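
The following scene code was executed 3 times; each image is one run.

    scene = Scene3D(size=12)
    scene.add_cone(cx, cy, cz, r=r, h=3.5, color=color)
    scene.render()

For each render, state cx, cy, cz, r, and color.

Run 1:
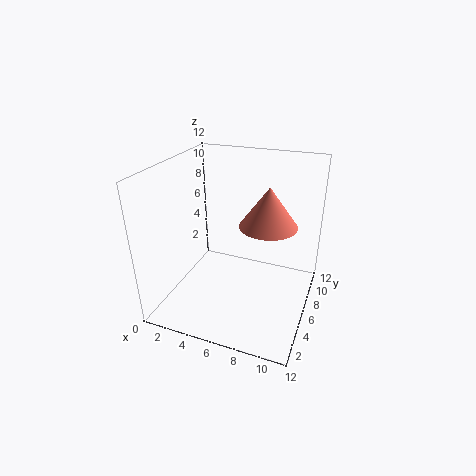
cx = 8; cy = 8; cz = 6.5; r = 2.5; color = 'salmon'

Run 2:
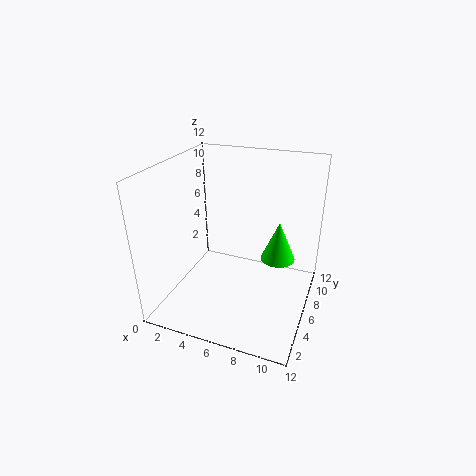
cx = 9; cy = 8; cz = 3.5; r = 1.5; color = 'lime'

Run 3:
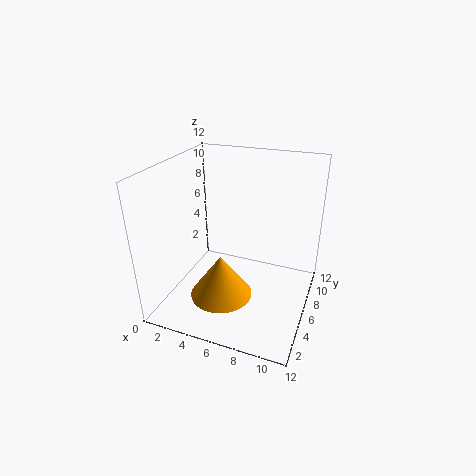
cx = 5.5; cy = 3.5; cz = 2; r = 2.5; color = 'orange'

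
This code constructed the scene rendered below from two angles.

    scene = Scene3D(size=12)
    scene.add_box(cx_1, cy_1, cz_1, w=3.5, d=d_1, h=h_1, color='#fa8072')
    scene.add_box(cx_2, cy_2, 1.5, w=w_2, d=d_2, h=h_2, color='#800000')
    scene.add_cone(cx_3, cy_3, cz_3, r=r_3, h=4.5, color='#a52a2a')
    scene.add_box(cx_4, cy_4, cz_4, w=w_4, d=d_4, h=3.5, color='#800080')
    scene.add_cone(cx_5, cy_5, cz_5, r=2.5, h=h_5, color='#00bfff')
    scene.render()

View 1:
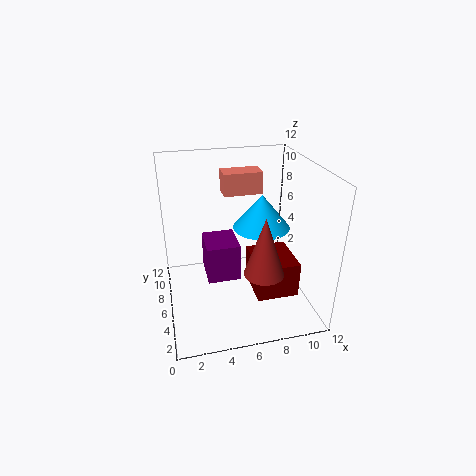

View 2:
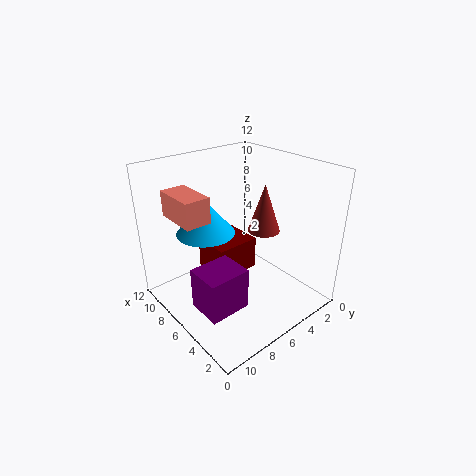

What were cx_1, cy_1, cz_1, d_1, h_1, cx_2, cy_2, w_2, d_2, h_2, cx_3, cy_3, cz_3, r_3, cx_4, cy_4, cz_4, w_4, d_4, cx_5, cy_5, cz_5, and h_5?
cx_1 = 5.5, cy_1 = 9, cz_1 = 8.5, d_1 = 2, h_1 = 2, cx_2 = 7, cy_2 = 3, w_2 = 3.5, d_2 = 4, h_2 = 3, cx_3 = 7, cy_3 = 2, cz_3 = 5, r_3 = 1.5, cx_4 = 3.5, cy_4 = 7, cz_4 = 1, w_4 = 3, d_4 = 3.5, cx_5 = 8.5, cy_5 = 7.5, cz_5 = 6, h_5 = 3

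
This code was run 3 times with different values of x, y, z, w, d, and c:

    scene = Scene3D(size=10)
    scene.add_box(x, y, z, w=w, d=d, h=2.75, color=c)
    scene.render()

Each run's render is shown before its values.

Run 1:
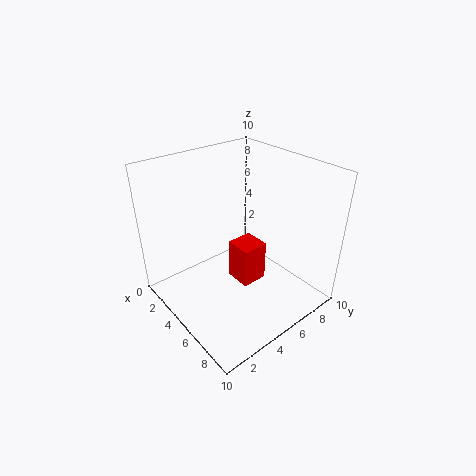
x = 5.25; y = 4; z = 2.5; w = 1.75; d = 1.75; c = 'red'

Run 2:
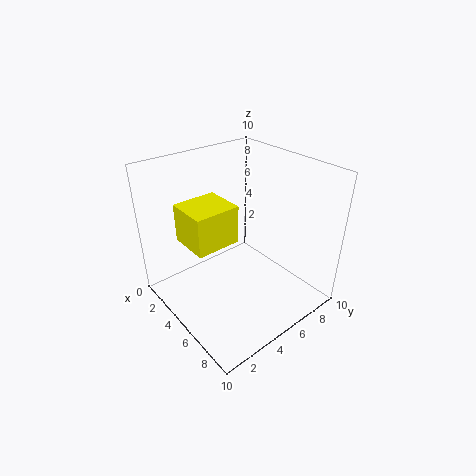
x = 1.75; y = 2; z = 4.5; w = 3; d = 3.25; c = 'yellow'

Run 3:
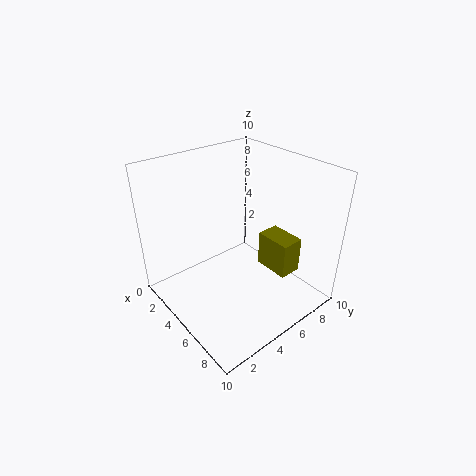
x = 4.25; y = 7.75; z = 1.25; w = 2.75; d = 1.75; c = 'olive'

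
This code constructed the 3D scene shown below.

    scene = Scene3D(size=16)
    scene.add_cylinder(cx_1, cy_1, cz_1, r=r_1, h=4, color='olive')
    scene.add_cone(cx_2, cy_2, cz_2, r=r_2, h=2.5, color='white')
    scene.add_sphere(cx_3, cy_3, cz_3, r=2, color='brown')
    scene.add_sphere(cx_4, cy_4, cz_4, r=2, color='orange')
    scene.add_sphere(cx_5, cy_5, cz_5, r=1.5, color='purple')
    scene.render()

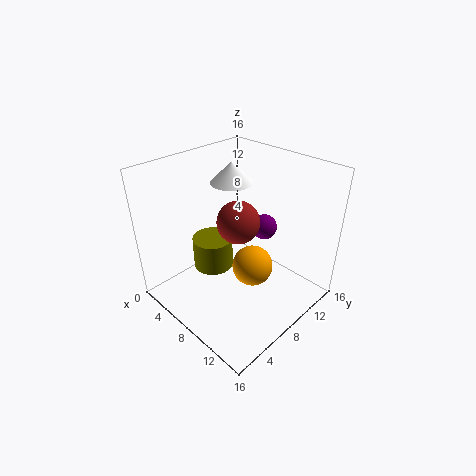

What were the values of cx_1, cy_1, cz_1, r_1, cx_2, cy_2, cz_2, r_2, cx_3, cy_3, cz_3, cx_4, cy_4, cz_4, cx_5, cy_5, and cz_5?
cx_1 = 3; cy_1 = 8.5; cz_1 = 1.5; r_1 = 2.5; cx_2 = 4; cy_2 = 11; cz_2 = 12.5; r_2 = 2.5; cx_3 = 11; cy_3 = 5; cz_3 = 12.5; cx_4 = 12; cy_4 = 6; cz_4 = 7.5; cx_5 = 8; cy_5 = 12.5; cz_5 = 7.5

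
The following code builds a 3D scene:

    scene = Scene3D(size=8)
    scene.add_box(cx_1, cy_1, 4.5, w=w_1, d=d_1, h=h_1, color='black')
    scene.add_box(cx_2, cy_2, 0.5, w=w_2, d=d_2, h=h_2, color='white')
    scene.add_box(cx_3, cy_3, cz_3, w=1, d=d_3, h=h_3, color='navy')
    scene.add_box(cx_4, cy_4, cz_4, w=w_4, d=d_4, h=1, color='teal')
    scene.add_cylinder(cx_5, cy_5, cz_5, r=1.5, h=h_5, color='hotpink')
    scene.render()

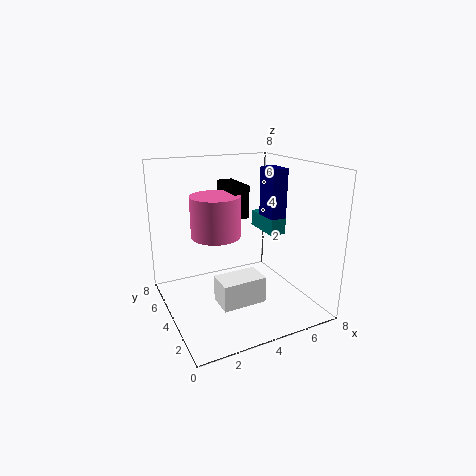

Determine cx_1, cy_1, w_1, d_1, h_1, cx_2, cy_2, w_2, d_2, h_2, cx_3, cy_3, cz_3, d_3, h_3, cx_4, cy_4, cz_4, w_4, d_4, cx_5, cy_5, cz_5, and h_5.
cx_1 = 4.5
cy_1 = 5.5
w_1 = 1
d_1 = 2.5
h_1 = 2
cx_2 = 2.5
cy_2 = 2.5
w_2 = 2.5
d_2 = 1.5
h_2 = 1.5
cx_3 = 6.5
cy_3 = 4.5
cz_3 = 4.5
d_3 = 1.5
h_3 = 3
cx_4 = 6.5
cy_4 = 4.5
cz_4 = 3.5
w_4 = 1
d_4 = 2.5
cx_5 = 3.5
cy_5 = 6
cz_5 = 3.5
h_5 = 2.5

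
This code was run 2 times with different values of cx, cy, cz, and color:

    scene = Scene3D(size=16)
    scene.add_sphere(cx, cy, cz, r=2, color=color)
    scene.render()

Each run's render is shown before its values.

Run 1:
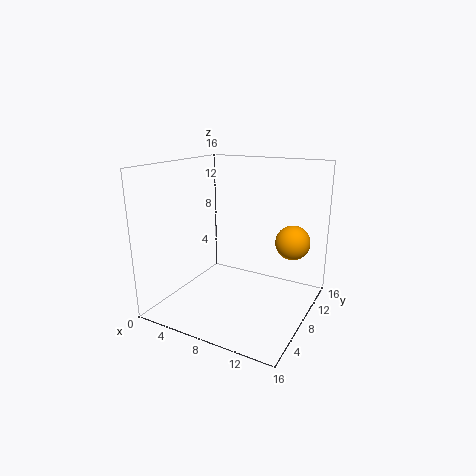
cx = 13, cy = 12, cz = 7, color = 'orange'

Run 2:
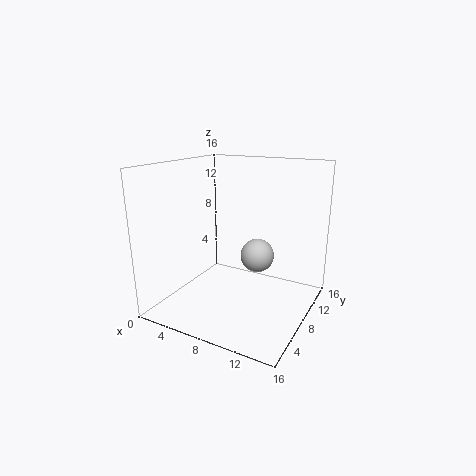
cx = 9, cy = 11, cz = 5, color = 'lightgray'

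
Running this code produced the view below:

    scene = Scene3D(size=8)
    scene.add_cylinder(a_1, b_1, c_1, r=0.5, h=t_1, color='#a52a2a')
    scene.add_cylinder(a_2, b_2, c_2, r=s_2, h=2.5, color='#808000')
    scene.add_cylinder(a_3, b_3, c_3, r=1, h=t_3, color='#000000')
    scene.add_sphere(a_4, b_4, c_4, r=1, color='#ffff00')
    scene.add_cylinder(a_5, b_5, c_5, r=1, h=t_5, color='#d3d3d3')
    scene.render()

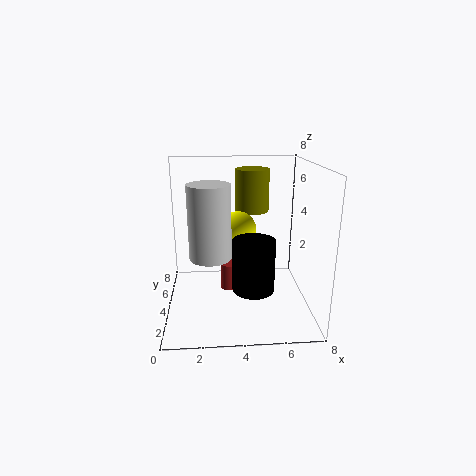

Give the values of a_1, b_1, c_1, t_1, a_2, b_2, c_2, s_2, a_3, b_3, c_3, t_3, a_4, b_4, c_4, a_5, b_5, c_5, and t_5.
a_1 = 3.5, b_1 = 4, c_1 = 1, t_1 = 1.5, a_2 = 5, b_2 = 6, c_2 = 5, s_2 = 1, a_3 = 4.5, b_3 = 1, c_3 = 2.5, t_3 = 2.5, a_4 = 4, b_4 = 4, c_4 = 4.5, a_5 = 2.5, b_5 = 1.5, c_5 = 4, t_5 = 3.5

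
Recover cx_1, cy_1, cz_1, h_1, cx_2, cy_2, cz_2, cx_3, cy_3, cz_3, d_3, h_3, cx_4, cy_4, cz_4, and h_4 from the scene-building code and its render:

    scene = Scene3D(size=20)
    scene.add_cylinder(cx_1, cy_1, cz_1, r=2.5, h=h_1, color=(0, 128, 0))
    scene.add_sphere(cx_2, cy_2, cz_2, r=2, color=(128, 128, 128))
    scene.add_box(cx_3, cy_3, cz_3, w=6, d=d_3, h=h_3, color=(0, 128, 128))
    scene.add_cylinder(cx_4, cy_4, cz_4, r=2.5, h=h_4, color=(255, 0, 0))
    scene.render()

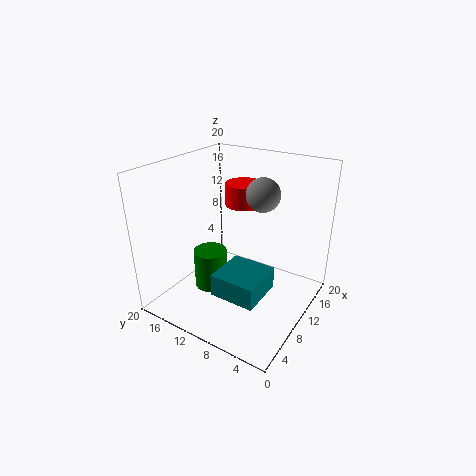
cx_1 = 10; cy_1 = 15; cz_1 = 0.5; h_1 = 6; cx_2 = 7.5; cy_2 = 5; cz_2 = 18; cx_3 = 3.5; cy_3 = 4; cz_3 = 4.5; d_3 = 6; h_3 = 3; cx_4 = 11.5; cy_4 = 10; cz_4 = 14.5; h_4 = 3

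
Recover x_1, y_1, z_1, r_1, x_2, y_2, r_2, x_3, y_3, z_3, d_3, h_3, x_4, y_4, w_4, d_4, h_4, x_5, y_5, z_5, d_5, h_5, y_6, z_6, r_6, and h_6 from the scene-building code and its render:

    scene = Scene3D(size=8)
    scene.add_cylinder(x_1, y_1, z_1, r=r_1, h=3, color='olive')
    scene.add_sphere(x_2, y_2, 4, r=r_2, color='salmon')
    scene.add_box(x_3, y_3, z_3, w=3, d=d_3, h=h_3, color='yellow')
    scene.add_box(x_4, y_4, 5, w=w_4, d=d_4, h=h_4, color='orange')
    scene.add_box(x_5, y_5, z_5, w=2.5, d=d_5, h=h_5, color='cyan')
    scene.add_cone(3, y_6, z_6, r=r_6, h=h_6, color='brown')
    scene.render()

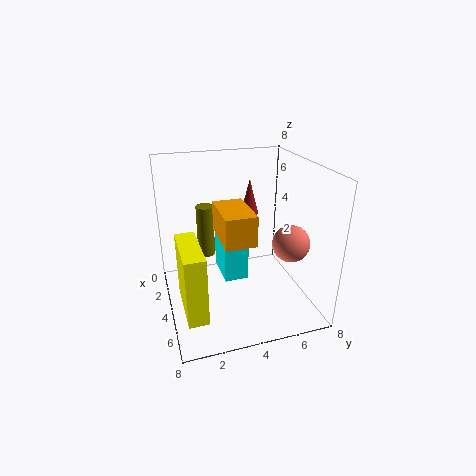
x_1 = 2.5, y_1 = 2.5, z_1 = 2.5, r_1 = 0.5, x_2 = 5.5, y_2 = 6.5, r_2 = 1, x_3 = 4.5, y_3 = 0.5, z_3 = 1.5, d_3 = 1, h_3 = 3.5, x_4 = 4.5, y_4 = 2.5, w_4 = 2.5, d_4 = 1.5, h_4 = 1.5, x_5 = 0.5, y_5 = 3.5, z_5 = 0.5, d_5 = 1.5, h_5 = 2.5, y_6 = 5, z_6 = 5, r_6 = 0.5, h_6 = 2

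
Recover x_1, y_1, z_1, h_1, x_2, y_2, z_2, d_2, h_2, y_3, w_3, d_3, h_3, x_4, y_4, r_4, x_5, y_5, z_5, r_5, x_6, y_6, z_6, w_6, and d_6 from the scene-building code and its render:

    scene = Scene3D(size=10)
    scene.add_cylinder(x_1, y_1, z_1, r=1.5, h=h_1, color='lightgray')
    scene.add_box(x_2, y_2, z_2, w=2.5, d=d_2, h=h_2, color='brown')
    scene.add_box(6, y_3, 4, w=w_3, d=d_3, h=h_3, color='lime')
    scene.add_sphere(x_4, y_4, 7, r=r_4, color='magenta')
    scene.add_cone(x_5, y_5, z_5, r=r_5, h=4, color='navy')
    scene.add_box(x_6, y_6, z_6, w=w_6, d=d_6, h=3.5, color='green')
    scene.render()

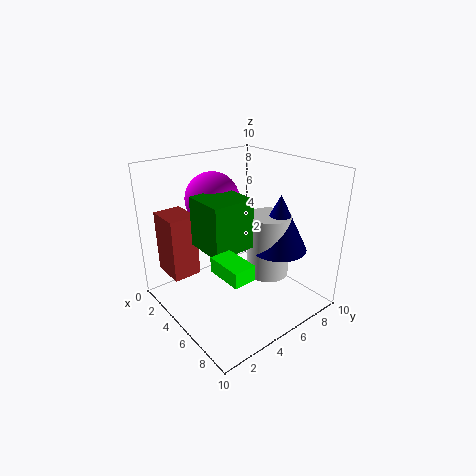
x_1 = 6, y_1 = 7, z_1 = 2, h_1 = 4.5, x_2 = 0.5, y_2 = 1, z_2 = 2, d_2 = 2, h_2 = 4.5, y_3 = 2, w_3 = 2.5, d_3 = 1.5, h_3 = 1, x_4 = 2, y_4 = 5, r_4 = 2, x_5 = 6.5, y_5 = 7.5, z_5 = 4, r_5 = 2, x_6 = 3, y_6 = 2.5, z_6 = 4.5, w_6 = 3, d_6 = 3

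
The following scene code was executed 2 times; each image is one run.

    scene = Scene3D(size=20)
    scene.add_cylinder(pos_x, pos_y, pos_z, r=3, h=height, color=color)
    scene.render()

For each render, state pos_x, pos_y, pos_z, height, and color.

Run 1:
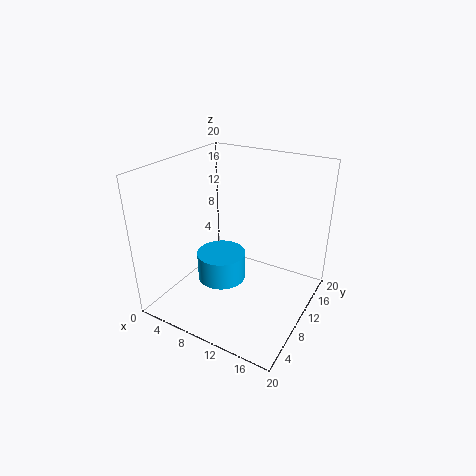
pos_x = 10.5
pos_y = 5
pos_z = 7
height = 3.5
color = 'deepskyblue'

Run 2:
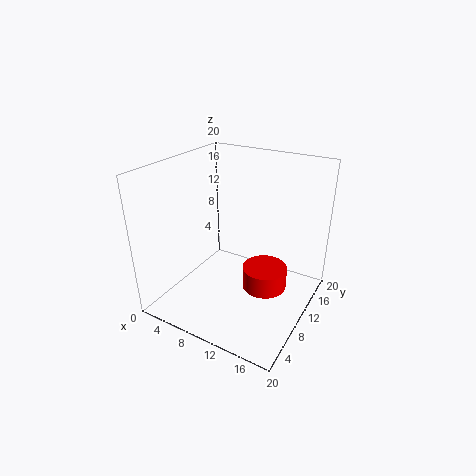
pos_x = 14.5
pos_y = 9.5
pos_z = 4
height = 3
color = 'red'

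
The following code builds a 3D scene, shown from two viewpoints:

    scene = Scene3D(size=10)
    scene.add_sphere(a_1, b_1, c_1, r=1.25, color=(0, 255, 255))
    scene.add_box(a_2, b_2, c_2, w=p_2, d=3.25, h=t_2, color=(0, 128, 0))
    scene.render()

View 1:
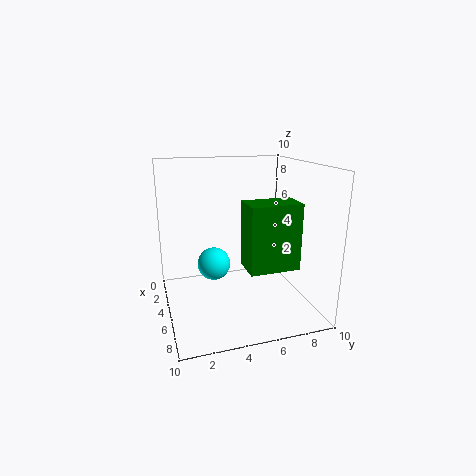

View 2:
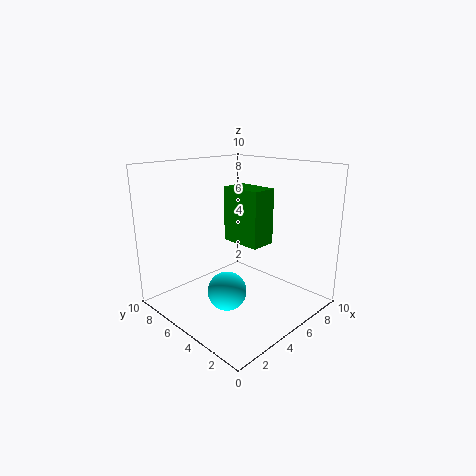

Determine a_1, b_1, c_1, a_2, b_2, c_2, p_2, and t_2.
a_1 = 2.75
b_1 = 3.75
c_1 = 2.25
a_2 = 6.5
b_2 = 4.75
c_2 = 3.75
p_2 = 2
t_2 = 4.25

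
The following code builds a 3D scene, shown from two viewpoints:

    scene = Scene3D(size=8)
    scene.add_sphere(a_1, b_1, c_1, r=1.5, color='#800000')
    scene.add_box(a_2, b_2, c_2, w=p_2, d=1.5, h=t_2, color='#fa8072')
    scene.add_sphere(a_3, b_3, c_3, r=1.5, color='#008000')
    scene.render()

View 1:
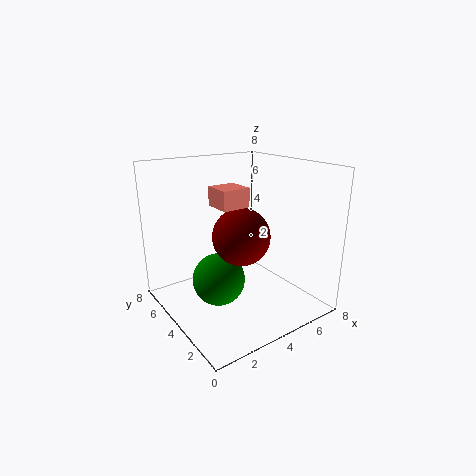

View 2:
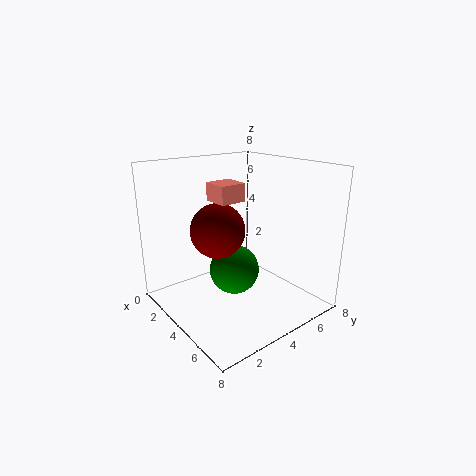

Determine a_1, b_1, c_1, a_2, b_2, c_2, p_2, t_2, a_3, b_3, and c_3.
a_1 = 3.5
b_1 = 3
c_1 = 4.5
a_2 = 2.5
b_2 = 3
c_2 = 6
p_2 = 1.5
t_2 = 1
a_3 = 3
b_3 = 4.5
c_3 = 1.5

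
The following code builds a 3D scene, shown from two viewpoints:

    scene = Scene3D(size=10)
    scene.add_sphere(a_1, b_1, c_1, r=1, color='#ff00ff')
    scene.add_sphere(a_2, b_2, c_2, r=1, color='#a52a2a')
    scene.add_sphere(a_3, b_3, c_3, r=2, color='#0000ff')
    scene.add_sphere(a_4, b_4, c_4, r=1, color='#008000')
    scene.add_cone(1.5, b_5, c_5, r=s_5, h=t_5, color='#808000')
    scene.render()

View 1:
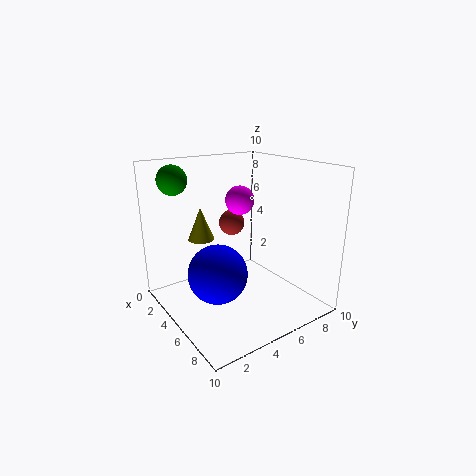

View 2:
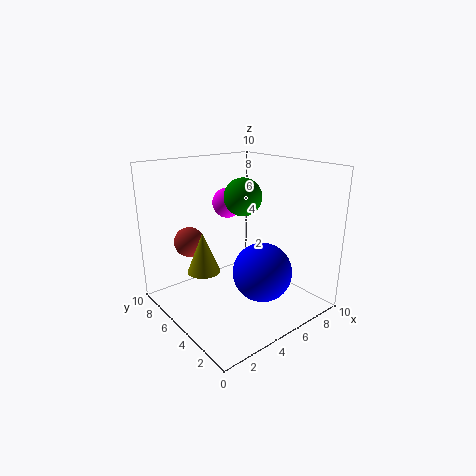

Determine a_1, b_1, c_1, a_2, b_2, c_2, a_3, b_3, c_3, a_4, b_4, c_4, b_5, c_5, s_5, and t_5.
a_1 = 4.5, b_1 = 5.5, c_1 = 7.5, a_2 = 2, b_2 = 6.5, c_2 = 5, a_3 = 5.5, b_3 = 3, c_3 = 3, a_4 = 2.5, b_4 = 1.5, c_4 = 9, b_5 = 4, c_5 = 4, s_5 = 1, t_5 = 2.5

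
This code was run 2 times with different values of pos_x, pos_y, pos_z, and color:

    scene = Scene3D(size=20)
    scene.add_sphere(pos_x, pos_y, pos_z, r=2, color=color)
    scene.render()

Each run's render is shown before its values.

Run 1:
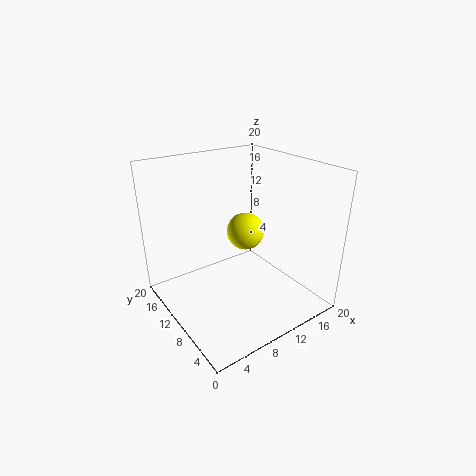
pos_x = 6; pos_y = 3; pos_z = 15; color = 'yellow'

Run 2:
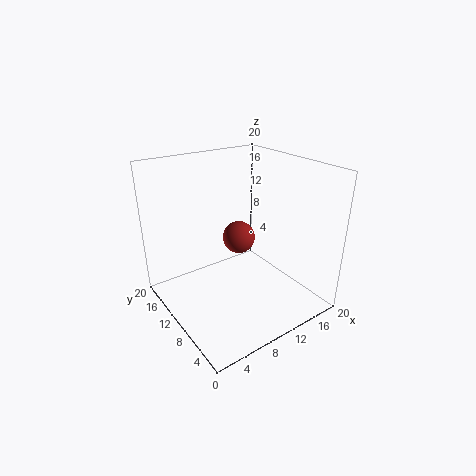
pos_x = 8; pos_y = 7; pos_z = 12; color = 'brown'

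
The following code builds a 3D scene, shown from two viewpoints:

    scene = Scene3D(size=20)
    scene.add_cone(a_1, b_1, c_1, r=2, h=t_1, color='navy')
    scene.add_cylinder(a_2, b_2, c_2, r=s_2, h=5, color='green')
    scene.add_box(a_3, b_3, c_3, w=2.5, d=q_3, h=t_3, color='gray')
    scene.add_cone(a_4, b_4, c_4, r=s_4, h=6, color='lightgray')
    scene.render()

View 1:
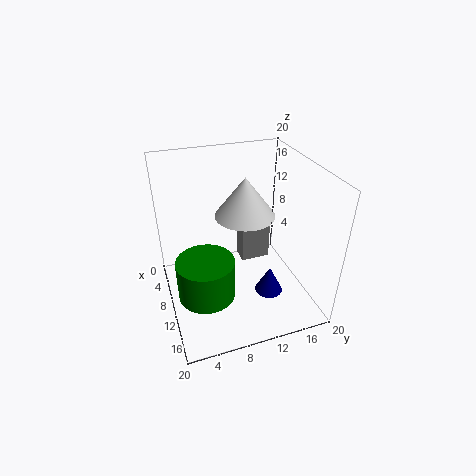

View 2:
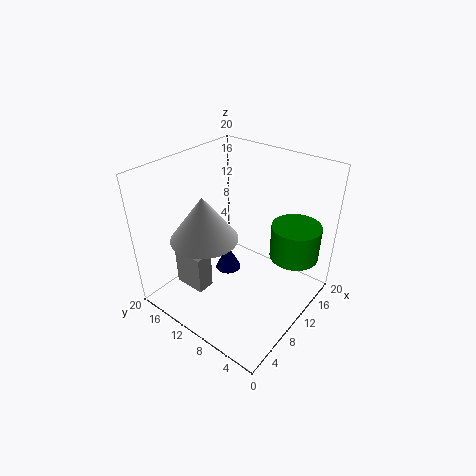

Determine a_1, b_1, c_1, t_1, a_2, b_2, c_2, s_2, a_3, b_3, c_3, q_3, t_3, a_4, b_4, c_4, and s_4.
a_1 = 12.5; b_1 = 14; c_1 = 1.5; t_1 = 4; a_2 = 15.5; b_2 = 4; c_2 = 6.5; s_2 = 3.5; a_3 = 4; b_3 = 12; c_3 = 3; q_3 = 4.5; t_3 = 5.5; a_4 = 6; b_4 = 12.5; c_4 = 11; s_4 = 4.5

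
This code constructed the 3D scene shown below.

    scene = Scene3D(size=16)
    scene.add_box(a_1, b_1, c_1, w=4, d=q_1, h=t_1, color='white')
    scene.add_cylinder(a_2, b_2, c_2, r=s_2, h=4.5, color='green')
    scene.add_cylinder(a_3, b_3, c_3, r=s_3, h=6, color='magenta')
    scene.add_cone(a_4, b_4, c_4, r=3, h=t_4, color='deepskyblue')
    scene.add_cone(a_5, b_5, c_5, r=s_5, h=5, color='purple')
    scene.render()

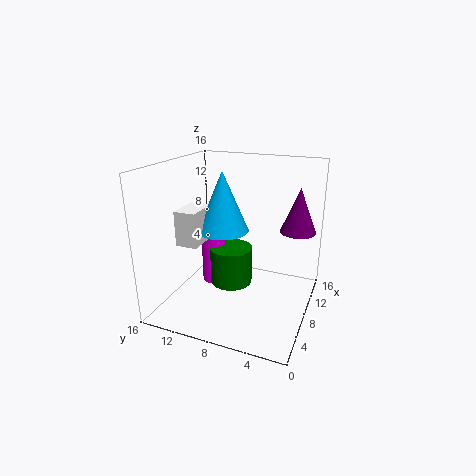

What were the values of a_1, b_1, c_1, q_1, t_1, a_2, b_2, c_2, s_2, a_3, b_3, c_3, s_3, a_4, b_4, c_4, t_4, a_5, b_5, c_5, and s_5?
a_1 = 5.5, b_1 = 12, c_1 = 7, q_1 = 2.5, t_1 = 4, a_2 = 9.5, b_2 = 9.5, c_2 = 1.5, s_2 = 2.5, a_3 = 10, b_3 = 12, c_3 = 1, s_3 = 1.5, a_4 = 9.5, b_4 = 10.5, c_4 = 8, t_4 = 7, a_5 = 11, b_5 = 2, c_5 = 8.5, s_5 = 2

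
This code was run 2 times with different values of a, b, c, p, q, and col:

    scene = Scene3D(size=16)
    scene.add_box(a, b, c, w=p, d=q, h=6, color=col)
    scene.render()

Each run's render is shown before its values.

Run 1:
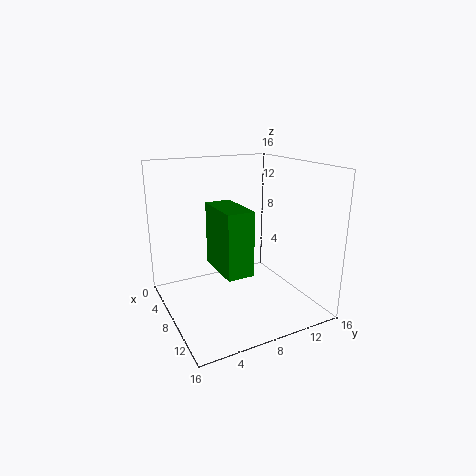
a = 10, b = 3.5, c = 7, p = 5, q = 2.5, col = 'green'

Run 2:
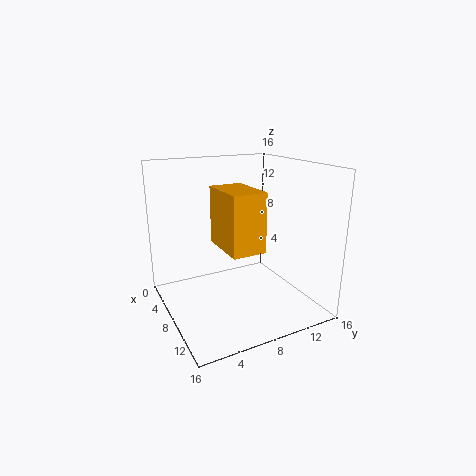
a = 7.5, b = 5, c = 8, p = 5.5, q = 3.5, col = 'orange'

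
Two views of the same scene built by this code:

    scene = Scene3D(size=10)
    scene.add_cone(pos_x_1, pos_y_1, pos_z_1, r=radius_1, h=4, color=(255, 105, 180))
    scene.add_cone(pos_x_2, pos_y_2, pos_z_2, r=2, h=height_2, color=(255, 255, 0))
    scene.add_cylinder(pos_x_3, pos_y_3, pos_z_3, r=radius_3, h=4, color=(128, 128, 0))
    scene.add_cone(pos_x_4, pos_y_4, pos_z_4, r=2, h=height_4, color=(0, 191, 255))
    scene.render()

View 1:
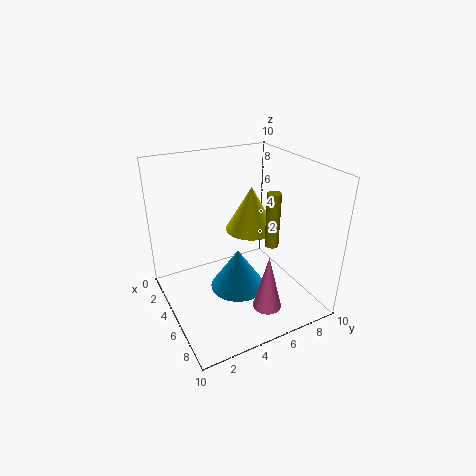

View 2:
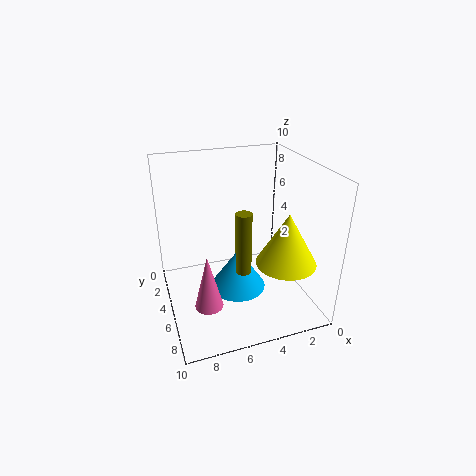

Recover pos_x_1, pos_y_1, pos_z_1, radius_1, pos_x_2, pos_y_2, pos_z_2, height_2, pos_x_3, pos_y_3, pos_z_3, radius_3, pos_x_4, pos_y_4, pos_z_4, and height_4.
pos_x_1 = 7.5, pos_y_1 = 6, pos_z_1 = 0.5, radius_1 = 1, pos_x_2 = 2.5, pos_y_2 = 7.5, pos_z_2 = 4, height_2 = 3.5, pos_x_3 = 5.5, pos_y_3 = 7.5, pos_z_3 = 4, radius_3 = 0.5, pos_x_4 = 5, pos_y_4 = 5, pos_z_4 = 1, height_4 = 3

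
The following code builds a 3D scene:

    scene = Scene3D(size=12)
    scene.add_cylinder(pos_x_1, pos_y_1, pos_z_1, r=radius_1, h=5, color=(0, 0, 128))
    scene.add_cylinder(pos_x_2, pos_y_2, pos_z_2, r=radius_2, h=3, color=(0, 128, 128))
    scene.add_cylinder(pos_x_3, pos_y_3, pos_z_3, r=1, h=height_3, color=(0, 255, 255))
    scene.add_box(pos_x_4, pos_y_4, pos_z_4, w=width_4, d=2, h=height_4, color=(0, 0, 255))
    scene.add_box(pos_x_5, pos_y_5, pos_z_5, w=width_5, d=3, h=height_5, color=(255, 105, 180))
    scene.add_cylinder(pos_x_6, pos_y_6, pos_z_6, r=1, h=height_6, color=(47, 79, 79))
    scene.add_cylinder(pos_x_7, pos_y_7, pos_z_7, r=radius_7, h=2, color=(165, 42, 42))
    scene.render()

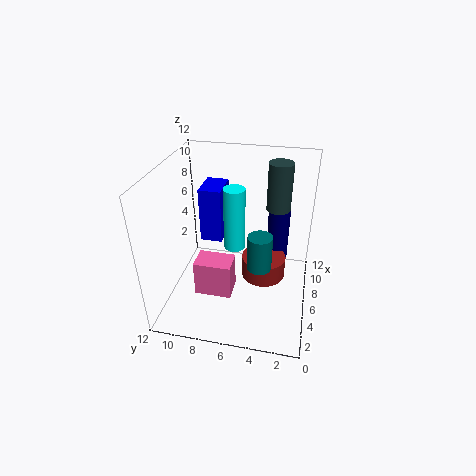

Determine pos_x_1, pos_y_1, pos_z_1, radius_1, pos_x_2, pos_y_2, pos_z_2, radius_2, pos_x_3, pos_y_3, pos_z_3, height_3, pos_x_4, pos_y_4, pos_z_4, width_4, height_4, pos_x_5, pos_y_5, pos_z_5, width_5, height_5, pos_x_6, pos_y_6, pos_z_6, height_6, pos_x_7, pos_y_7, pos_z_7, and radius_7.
pos_x_1 = 10
pos_y_1 = 3
pos_z_1 = 2
radius_1 = 1
pos_x_2 = 5
pos_y_2 = 4
pos_z_2 = 4
radius_2 = 1
pos_x_3 = 9
pos_y_3 = 7
pos_z_3 = 3
height_3 = 6
pos_x_4 = 8
pos_y_4 = 8
pos_z_4 = 4
width_4 = 3
height_4 = 5
pos_x_5 = 3
pos_y_5 = 6
pos_z_5 = 2
width_5 = 2
height_5 = 3
pos_x_6 = 8
pos_y_6 = 3
pos_z_6 = 8
height_6 = 4
pos_x_7 = 8
pos_y_7 = 4
pos_z_7 = 1
radius_7 = 2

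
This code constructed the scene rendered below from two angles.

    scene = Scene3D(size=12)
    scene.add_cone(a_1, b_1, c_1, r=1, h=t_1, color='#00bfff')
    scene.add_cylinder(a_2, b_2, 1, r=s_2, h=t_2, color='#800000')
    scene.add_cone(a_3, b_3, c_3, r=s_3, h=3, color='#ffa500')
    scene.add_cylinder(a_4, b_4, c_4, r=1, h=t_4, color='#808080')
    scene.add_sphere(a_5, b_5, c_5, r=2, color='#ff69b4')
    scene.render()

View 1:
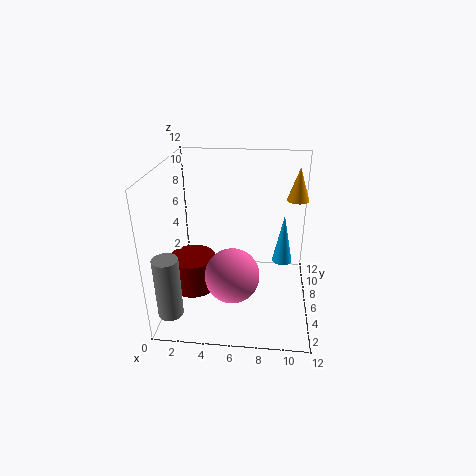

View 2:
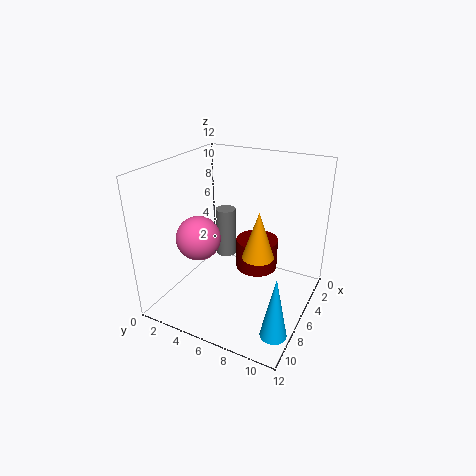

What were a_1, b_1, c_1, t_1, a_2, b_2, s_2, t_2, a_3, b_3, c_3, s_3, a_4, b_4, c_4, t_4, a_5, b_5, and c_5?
a_1 = 10; b_1 = 11; c_1 = 1; t_1 = 5; a_2 = 2; b_2 = 6; s_2 = 2; t_2 = 3; a_3 = 11; b_3 = 10; c_3 = 8; s_3 = 1; a_4 = 1; b_4 = 2; c_4 = 1; t_4 = 5; a_5 = 6; b_5 = 2; c_5 = 5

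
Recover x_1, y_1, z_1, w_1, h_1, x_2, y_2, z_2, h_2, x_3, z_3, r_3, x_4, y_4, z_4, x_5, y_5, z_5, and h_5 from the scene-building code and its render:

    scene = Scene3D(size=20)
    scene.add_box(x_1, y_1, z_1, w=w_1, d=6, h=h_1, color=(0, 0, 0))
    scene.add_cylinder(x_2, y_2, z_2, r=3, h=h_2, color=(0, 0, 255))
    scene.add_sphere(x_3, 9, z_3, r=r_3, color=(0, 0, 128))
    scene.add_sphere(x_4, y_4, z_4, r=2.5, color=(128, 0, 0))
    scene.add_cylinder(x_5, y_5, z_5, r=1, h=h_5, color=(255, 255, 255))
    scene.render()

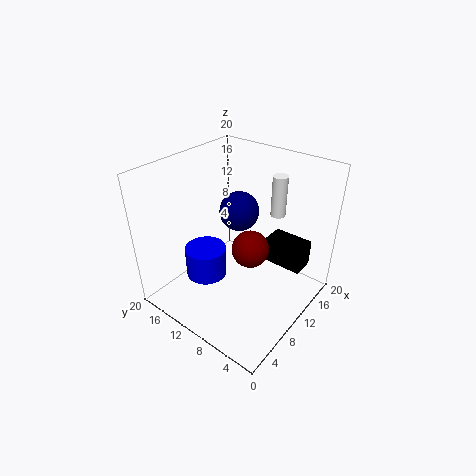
x_1 = 15.5
y_1 = 3
z_1 = 3.5
w_1 = 3.5
h_1 = 4
x_2 = 8
y_2 = 14.5
z_2 = 3
h_2 = 4.5
x_3 = 9
z_3 = 15
r_3 = 2.5
x_4 = 9.5
y_4 = 7.5
z_4 = 9.5
x_5 = 13.5
y_5 = 6
z_5 = 13.5
h_5 = 5.5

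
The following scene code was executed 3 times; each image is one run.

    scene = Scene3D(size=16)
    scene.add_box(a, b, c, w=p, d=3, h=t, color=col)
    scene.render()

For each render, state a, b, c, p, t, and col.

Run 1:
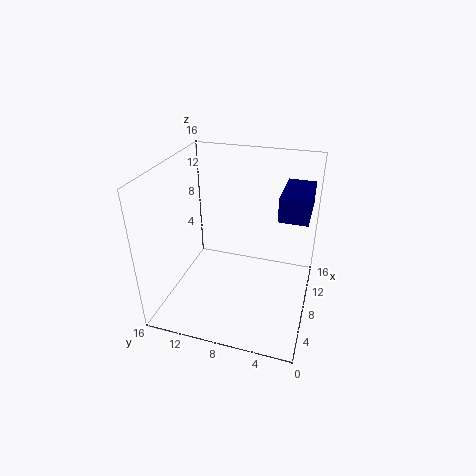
a = 6.5; b = 0.5; c = 11.5; p = 5.5; t = 2.5; col = 'navy'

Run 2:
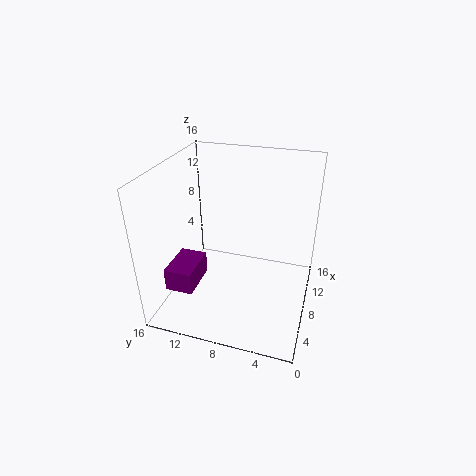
a = 2.5; b = 11.5; c = 3.5; p = 4.5; t = 2.5; col = 'purple'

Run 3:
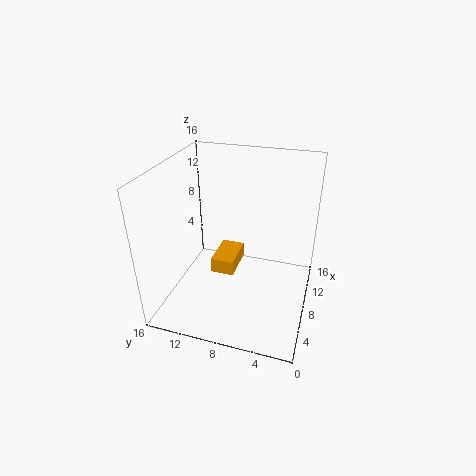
a = 10.5; b = 9.5; c = 0.5; p = 5; t = 2; col = 'orange'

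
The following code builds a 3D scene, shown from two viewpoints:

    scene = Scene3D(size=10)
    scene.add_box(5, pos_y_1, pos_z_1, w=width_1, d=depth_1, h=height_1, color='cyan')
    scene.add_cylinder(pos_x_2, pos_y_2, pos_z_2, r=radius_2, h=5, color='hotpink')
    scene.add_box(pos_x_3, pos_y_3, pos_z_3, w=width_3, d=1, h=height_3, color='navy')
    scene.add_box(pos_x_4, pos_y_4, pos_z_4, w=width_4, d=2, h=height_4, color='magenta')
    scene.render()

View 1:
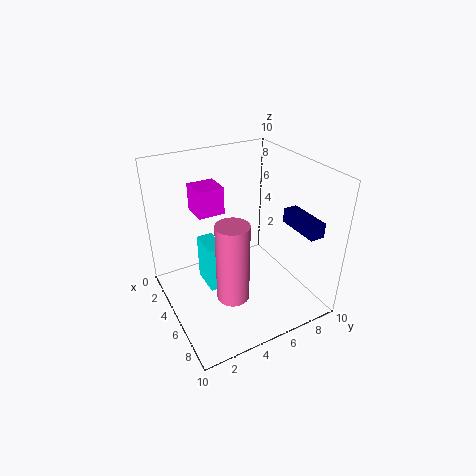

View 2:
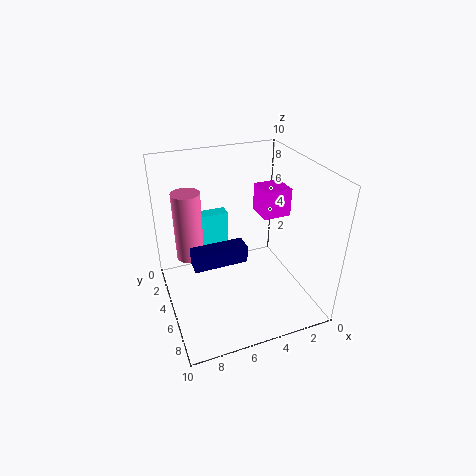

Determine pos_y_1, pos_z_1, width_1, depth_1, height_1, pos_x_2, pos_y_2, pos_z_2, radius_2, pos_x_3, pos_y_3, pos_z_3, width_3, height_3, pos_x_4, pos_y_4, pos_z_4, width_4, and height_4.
pos_y_1 = 2, pos_z_1 = 3, width_1 = 2, depth_1 = 1, height_1 = 3, pos_x_2 = 8, pos_y_2 = 3, pos_z_2 = 3, radius_2 = 1, pos_x_3 = 6, pos_y_3 = 8, pos_z_3 = 6, width_3 = 3, height_3 = 1, pos_x_4 = 1, pos_y_4 = 3, pos_z_4 = 6, width_4 = 2, height_4 = 2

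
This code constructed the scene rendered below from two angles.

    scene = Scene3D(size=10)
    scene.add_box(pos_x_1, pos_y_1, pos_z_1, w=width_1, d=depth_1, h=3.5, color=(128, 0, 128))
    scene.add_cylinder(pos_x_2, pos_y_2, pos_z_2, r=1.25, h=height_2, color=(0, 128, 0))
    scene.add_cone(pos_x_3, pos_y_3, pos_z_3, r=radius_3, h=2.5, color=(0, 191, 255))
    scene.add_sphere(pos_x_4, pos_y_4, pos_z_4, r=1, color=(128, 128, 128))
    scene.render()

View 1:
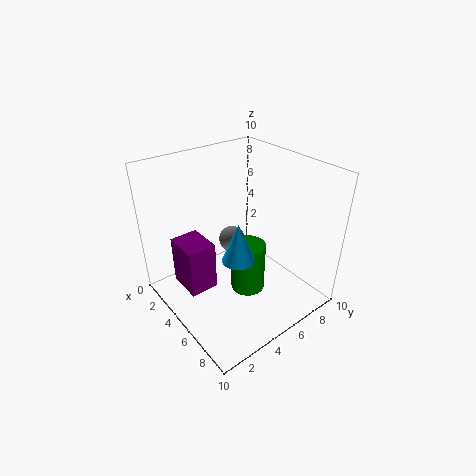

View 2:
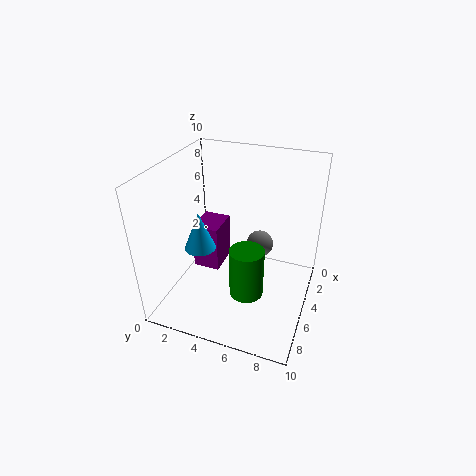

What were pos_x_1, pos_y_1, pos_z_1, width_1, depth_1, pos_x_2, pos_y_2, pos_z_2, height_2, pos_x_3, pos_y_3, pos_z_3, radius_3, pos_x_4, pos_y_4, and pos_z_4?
pos_x_1 = 2.25
pos_y_1 = 1.25
pos_z_1 = 1.5
width_1 = 2.5
depth_1 = 2
pos_x_2 = 5.25
pos_y_2 = 5.75
pos_z_2 = 0.5
height_2 = 3.75
pos_x_3 = 7.25
pos_y_3 = 3.25
pos_z_3 = 5.25
radius_3 = 1
pos_x_4 = 3
pos_y_4 = 6
pos_z_4 = 3.5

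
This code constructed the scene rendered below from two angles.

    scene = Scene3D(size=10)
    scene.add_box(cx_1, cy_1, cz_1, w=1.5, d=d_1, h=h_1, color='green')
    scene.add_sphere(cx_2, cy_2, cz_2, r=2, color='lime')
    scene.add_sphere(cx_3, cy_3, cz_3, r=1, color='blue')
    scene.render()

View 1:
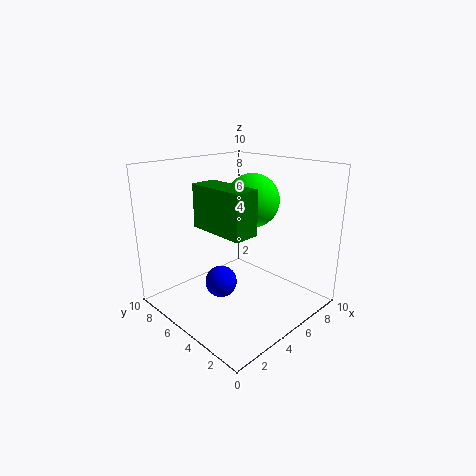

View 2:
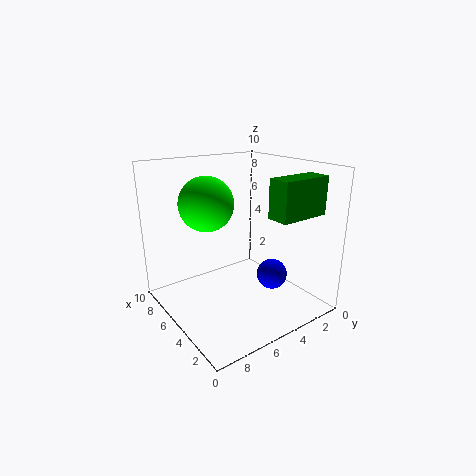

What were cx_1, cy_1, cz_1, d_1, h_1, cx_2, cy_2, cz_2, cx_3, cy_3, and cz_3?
cx_1 = 1; cy_1 = 1; cz_1 = 7; d_1 = 3.5; h_1 = 2.5; cx_2 = 7.5; cy_2 = 6; cz_2 = 7; cx_3 = 2.5; cy_3 = 4; cz_3 = 3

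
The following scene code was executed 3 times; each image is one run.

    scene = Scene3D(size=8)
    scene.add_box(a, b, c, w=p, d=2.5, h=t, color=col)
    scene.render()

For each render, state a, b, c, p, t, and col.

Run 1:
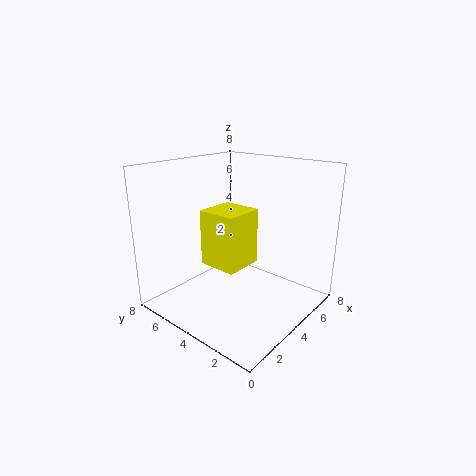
a = 4
b = 4.5
c = 1.5
p = 2.5
t = 3.5
col = 'yellow'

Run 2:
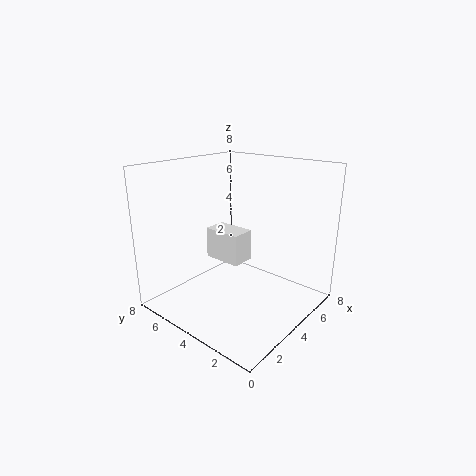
a = 5
b = 5
c = 1.5
p = 1.5
t = 2
col = 'white'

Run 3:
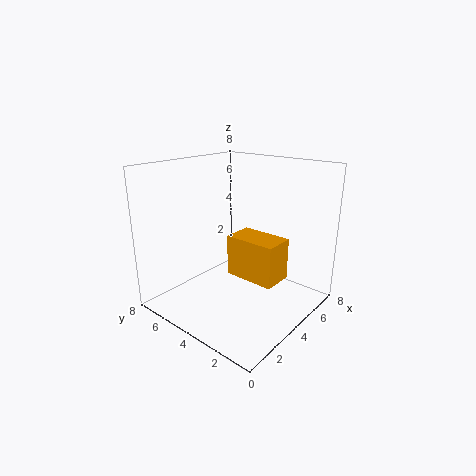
a = 2
b = 0.5
c = 3
p = 1.5
t = 2
col = 'orange'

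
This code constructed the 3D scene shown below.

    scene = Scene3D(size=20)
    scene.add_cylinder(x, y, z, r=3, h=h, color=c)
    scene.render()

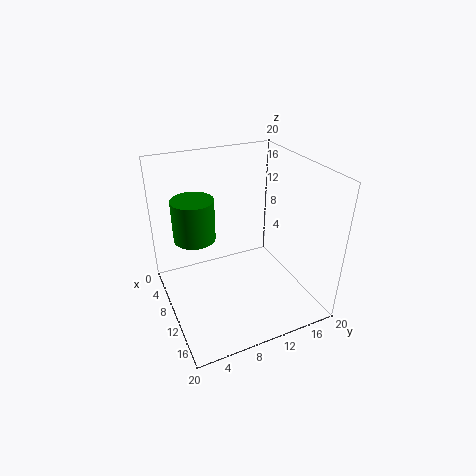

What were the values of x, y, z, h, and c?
x = 6, y = 5, z = 9, h = 6, c = 'green'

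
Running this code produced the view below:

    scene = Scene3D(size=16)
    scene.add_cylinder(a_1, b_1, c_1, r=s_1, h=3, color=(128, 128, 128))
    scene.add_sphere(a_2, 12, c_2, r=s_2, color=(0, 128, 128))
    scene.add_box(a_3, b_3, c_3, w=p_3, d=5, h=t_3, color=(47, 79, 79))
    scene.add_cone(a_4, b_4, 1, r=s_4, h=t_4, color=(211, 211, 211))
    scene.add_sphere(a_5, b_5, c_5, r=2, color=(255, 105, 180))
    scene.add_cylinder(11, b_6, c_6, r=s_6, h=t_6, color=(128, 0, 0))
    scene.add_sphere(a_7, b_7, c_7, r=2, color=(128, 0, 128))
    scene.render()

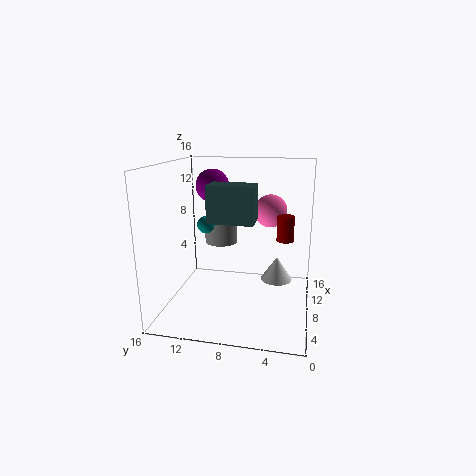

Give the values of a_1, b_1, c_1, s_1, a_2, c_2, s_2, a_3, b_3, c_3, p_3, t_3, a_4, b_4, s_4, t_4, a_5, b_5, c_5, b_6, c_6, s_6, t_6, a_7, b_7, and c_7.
a_1 = 12, b_1 = 11, c_1 = 6, s_1 = 2, a_2 = 9, c_2 = 9, s_2 = 1, a_3 = 6, b_3 = 6, c_3 = 10, p_3 = 3, t_3 = 4, a_4 = 13, b_4 = 4, s_4 = 2, t_4 = 3, a_5 = 13, b_5 = 5, c_5 = 10, b_6 = 3, c_6 = 7, s_6 = 1, t_6 = 3, a_7 = 12, b_7 = 12, c_7 = 13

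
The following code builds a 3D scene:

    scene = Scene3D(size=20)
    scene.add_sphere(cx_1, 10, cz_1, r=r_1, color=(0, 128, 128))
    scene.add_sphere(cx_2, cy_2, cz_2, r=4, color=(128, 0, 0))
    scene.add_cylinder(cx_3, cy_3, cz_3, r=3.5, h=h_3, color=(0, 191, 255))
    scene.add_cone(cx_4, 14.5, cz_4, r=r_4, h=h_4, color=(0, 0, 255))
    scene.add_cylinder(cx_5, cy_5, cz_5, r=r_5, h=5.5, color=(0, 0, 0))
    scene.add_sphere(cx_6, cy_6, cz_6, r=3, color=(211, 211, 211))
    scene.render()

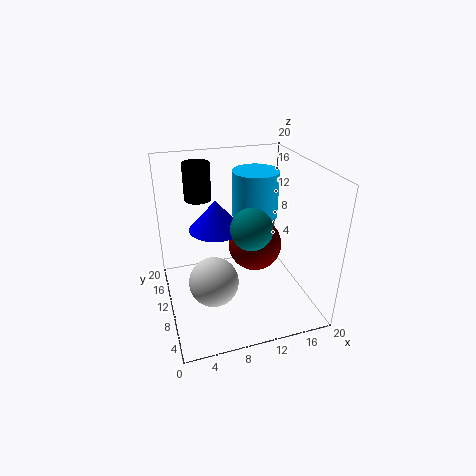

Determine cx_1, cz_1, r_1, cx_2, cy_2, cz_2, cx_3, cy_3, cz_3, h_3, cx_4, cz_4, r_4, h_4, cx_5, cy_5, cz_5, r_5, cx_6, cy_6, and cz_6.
cx_1 = 12, cz_1 = 11, r_1 = 3, cx_2 = 13.5, cy_2 = 12.5, cz_2 = 7, cx_3 = 14.5, cy_3 = 15.5, cz_3 = 10.5, h_3 = 7, cx_4 = 8, cz_4 = 9.5, r_4 = 4, h_4 = 4.5, cx_5 = 6, cy_5 = 17, cz_5 = 13.5, r_5 = 2, cx_6 = 5, cy_6 = 4, cz_6 = 8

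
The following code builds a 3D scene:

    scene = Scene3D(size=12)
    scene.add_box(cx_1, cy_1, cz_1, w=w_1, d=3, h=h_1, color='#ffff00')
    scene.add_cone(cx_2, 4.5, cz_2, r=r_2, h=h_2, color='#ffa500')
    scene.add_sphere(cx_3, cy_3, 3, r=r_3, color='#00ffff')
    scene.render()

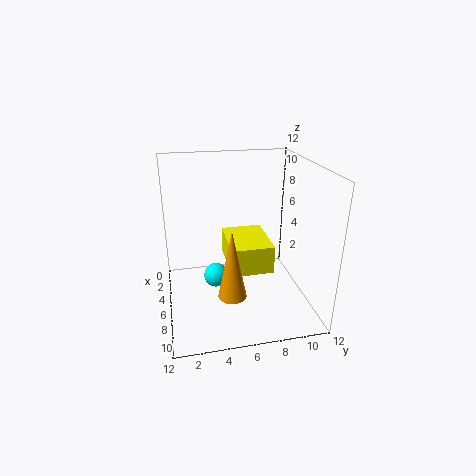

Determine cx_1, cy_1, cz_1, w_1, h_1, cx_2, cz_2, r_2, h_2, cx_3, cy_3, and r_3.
cx_1 = 7; cy_1 = 4.5; cz_1 = 5.5; w_1 = 4; h_1 = 2; cx_2 = 11; cz_2 = 4; r_2 = 1; h_2 = 5; cx_3 = 6.5; cy_3 = 4; r_3 = 1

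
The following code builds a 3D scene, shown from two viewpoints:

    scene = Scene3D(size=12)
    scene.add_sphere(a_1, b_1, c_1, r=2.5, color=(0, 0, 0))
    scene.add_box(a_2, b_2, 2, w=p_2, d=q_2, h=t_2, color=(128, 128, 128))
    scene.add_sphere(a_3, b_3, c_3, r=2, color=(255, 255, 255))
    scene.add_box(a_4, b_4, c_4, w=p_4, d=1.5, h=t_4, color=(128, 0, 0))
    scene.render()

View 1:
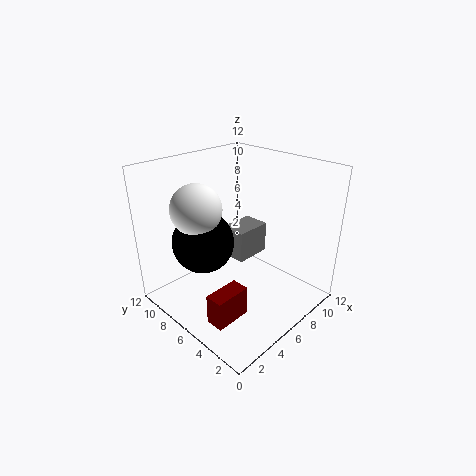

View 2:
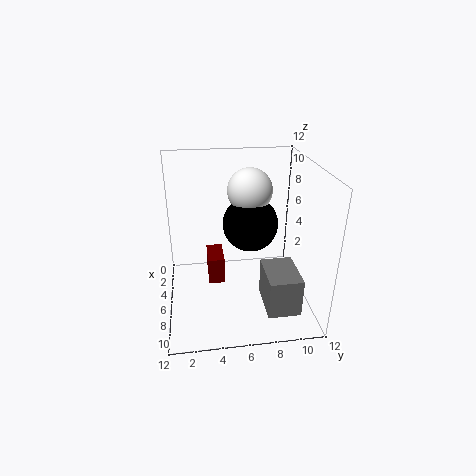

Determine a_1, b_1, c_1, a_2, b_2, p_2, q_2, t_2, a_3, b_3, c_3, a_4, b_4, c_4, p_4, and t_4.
a_1 = 3.5, b_1 = 7.5, c_1 = 6, a_2 = 8, b_2 = 7.5, p_2 = 3.5, q_2 = 2.5, t_2 = 3, a_3 = 3, b_3 = 7.5, c_3 = 9, a_4 = 1.5, b_4 = 3.5, c_4 = 0.5, p_4 = 3, t_4 = 2.5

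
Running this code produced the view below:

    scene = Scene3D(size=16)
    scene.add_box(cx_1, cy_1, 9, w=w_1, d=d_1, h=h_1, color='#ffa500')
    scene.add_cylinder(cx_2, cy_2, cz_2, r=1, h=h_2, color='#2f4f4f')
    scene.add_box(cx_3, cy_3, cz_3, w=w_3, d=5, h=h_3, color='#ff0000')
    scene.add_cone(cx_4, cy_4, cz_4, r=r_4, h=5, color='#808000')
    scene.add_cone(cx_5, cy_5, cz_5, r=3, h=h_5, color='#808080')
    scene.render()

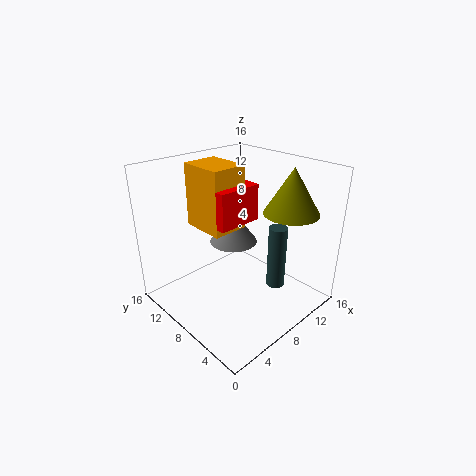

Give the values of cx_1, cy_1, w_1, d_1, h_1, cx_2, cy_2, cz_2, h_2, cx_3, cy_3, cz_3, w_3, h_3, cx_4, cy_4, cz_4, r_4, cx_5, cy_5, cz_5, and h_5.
cx_1 = 5
cy_1 = 8
w_1 = 4
d_1 = 5
h_1 = 7
cx_2 = 10
cy_2 = 4
cz_2 = 3
h_2 = 7
cx_3 = 5
cy_3 = 7
cz_3 = 10
w_3 = 5
h_3 = 4
cx_4 = 12
cy_4 = 4
cz_4 = 11
r_4 = 3
cx_5 = 11
cy_5 = 12
cz_5 = 5
h_5 = 4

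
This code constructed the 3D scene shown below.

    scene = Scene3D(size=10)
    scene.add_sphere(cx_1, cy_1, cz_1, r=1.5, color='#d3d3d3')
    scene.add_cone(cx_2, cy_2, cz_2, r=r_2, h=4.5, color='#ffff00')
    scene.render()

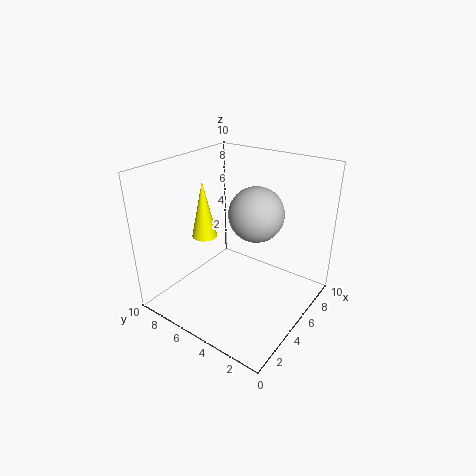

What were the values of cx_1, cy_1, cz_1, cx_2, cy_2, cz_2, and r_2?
cx_1 = 2.5; cy_1 = 2; cz_1 = 8.5; cx_2 = 6; cy_2 = 9; cz_2 = 3.5; r_2 = 1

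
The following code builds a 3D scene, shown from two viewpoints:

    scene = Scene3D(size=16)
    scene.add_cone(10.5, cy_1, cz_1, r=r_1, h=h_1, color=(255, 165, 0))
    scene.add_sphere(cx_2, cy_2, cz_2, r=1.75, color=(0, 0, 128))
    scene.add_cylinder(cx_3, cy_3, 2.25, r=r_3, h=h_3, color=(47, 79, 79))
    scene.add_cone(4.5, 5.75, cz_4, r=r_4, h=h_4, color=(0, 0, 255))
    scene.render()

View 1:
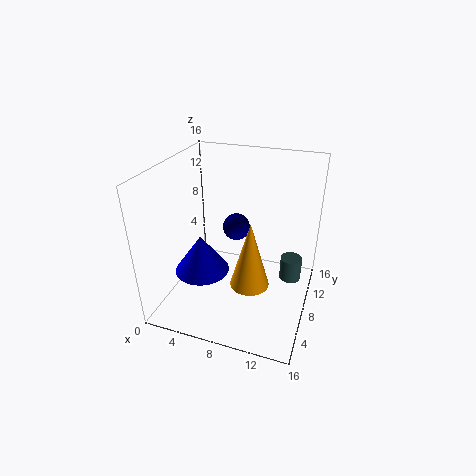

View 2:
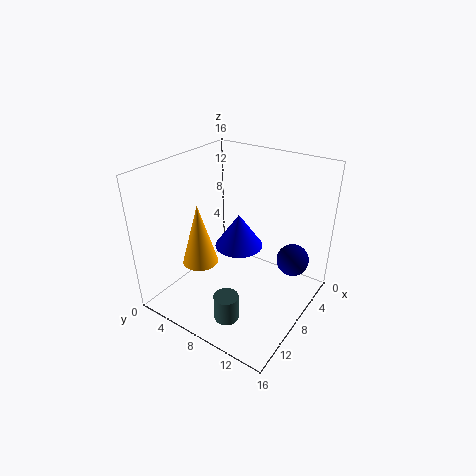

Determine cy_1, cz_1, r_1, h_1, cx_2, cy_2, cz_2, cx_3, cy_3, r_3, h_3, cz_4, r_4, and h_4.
cy_1 = 4.5
cz_1 = 5
r_1 = 2
h_1 = 7
cx_2 = 5.75
cy_2 = 13.75
cz_2 = 6
cx_3 = 13.75
cy_3 = 10.5
r_3 = 1.25
h_3 = 2.75
cz_4 = 4.5
r_4 = 3
h_4 = 4.25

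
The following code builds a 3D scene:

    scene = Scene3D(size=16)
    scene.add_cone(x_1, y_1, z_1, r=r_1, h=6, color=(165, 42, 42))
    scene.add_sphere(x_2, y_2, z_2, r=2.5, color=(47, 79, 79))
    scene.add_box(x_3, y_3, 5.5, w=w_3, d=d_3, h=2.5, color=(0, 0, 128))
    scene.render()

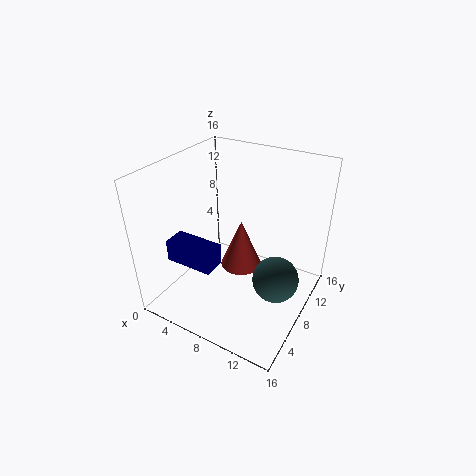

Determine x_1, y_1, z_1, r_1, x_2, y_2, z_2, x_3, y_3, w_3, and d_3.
x_1 = 7
y_1 = 10.5
z_1 = 2.5
r_1 = 2.5
x_2 = 13
y_2 = 7.5
z_2 = 4.5
x_3 = 1.5
y_3 = 3.5
w_3 = 5.5
d_3 = 2.5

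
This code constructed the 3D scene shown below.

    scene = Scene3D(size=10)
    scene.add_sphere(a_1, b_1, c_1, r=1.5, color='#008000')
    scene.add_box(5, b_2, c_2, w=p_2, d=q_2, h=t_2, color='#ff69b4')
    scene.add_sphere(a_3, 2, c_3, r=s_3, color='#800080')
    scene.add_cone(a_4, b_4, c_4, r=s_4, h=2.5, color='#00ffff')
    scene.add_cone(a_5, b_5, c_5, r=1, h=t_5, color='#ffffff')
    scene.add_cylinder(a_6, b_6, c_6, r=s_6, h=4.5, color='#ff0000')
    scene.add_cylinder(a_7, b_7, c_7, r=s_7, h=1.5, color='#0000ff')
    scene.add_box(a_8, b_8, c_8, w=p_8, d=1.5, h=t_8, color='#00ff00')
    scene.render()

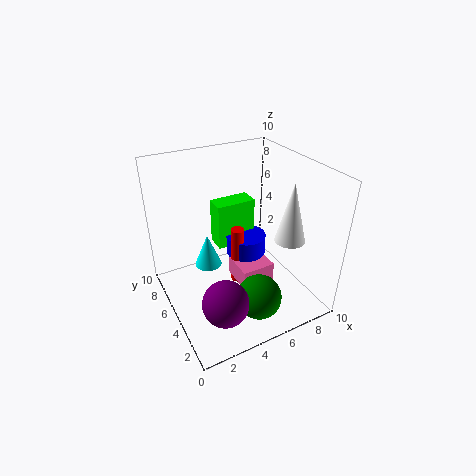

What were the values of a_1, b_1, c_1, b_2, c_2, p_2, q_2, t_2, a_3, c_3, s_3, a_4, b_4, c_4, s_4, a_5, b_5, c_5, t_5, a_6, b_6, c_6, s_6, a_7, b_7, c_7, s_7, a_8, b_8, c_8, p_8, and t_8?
a_1 = 5, b_1 = 2, c_1 = 2, b_2 = 4, c_2 = 1, p_2 = 2.5, q_2 = 2.5, t_2 = 1.5, a_3 = 2.5, c_3 = 2.5, s_3 = 1.5, a_4 = 3.5, b_4 = 7, c_4 = 2, s_4 = 1, a_5 = 7.5, b_5 = 2.5, c_5 = 5.5, t_5 = 4, a_6 = 5.5, b_6 = 6, c_6 = 0.5, s_6 = 0.5, a_7 = 6.5, b_7 = 6.5, c_7 = 2.5, s_7 = 1.5, a_8 = 4.5, b_8 = 7, c_8 = 3, p_8 = 3, t_8 = 3.5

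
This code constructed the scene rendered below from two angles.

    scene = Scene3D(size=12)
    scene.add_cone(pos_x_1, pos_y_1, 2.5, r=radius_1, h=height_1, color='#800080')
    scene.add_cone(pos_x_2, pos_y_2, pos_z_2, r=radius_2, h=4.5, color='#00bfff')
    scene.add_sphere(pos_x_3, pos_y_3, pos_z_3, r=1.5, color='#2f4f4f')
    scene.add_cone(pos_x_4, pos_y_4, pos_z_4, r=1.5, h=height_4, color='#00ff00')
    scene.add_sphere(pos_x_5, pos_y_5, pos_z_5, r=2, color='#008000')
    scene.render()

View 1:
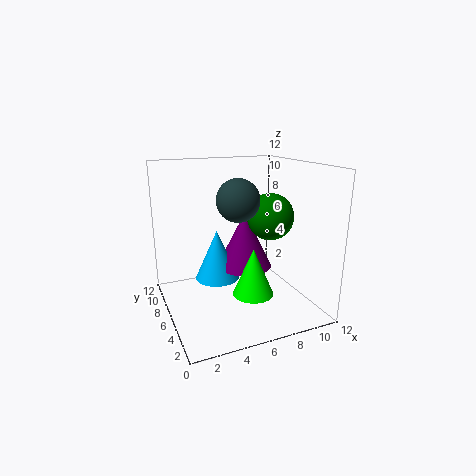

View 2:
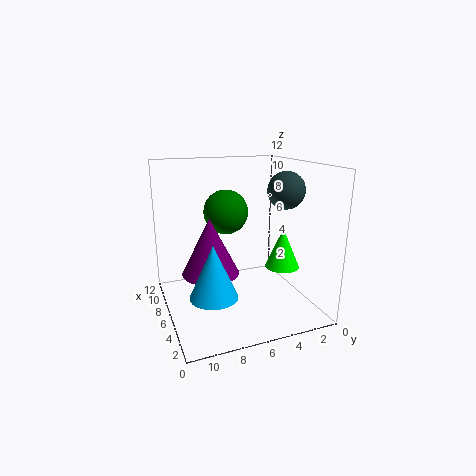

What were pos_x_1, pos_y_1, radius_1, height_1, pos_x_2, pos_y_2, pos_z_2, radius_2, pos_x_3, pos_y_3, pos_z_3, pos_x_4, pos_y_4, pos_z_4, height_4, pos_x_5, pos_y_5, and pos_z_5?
pos_x_1 = 7.5; pos_y_1 = 8; radius_1 = 2.5; height_1 = 5; pos_x_2 = 5; pos_y_2 = 8.5; pos_z_2 = 1.5; radius_2 = 2; pos_x_3 = 4.5; pos_y_3 = 2.5; pos_z_3 = 10; pos_x_4 = 5.5; pos_y_4 = 2; pos_z_4 = 3; height_4 = 3.5; pos_x_5 = 9; pos_y_5 = 6; pos_z_5 = 7.5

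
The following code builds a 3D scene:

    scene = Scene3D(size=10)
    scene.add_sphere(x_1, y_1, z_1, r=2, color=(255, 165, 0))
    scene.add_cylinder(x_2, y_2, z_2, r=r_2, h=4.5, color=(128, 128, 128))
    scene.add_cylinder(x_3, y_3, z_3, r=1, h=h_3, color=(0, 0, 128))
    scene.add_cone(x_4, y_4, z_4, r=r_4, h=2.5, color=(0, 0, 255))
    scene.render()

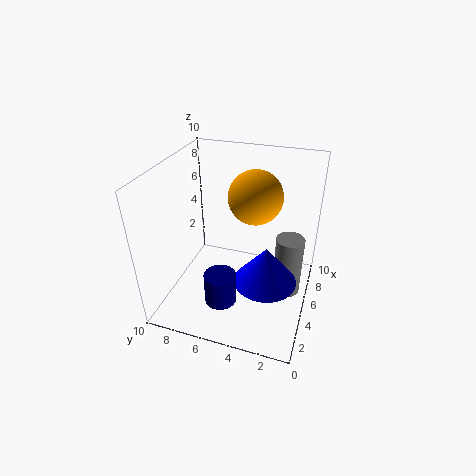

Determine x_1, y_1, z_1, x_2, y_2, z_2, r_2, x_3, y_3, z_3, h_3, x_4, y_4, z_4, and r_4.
x_1 = 7.5, y_1 = 4.5, z_1 = 7, x_2 = 6, y_2 = 1.5, z_2 = 0.5, r_2 = 1, x_3 = 1.5, y_3 = 5, z_3 = 2.5, h_3 = 2, x_4 = 3, y_4 = 2.5, z_4 = 3.5, r_4 = 2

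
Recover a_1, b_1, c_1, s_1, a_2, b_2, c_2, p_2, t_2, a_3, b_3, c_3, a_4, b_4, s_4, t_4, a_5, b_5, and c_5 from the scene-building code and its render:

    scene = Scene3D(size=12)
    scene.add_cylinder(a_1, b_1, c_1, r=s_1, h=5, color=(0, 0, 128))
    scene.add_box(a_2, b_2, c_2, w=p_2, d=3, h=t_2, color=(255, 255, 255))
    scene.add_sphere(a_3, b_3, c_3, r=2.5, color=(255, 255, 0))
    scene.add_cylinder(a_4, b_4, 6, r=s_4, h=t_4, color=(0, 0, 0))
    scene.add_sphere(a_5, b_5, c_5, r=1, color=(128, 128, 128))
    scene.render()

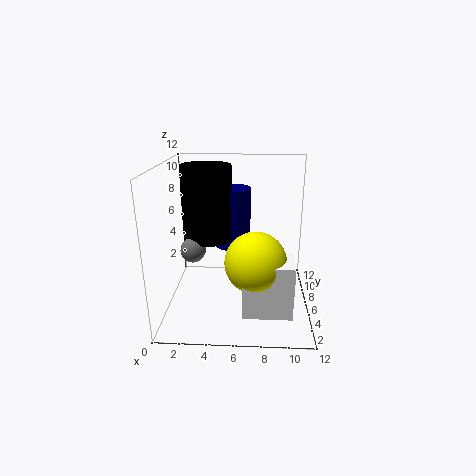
a_1 = 5.5
b_1 = 7
c_1 = 5
s_1 = 1.5
a_2 = 6.5
b_2 = 2.5
c_2 = 0.5
p_2 = 4
t_2 = 4.5
a_3 = 7.5
b_3 = 4.5
c_3 = 4.5
a_4 = 3.5
b_4 = 6
s_4 = 2
t_4 = 6
a_5 = 2.5
b_5 = 4.5
c_5 = 5.5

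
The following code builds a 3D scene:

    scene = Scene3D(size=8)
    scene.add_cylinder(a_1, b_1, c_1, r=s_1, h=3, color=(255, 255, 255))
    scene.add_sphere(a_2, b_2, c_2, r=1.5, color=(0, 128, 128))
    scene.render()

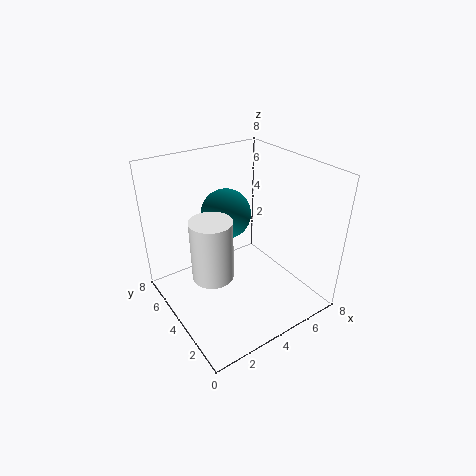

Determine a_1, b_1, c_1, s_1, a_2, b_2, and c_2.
a_1 = 1.5, b_1 = 2.5, c_1 = 3.5, s_1 = 1, a_2 = 4.5, b_2 = 6, c_2 = 4.5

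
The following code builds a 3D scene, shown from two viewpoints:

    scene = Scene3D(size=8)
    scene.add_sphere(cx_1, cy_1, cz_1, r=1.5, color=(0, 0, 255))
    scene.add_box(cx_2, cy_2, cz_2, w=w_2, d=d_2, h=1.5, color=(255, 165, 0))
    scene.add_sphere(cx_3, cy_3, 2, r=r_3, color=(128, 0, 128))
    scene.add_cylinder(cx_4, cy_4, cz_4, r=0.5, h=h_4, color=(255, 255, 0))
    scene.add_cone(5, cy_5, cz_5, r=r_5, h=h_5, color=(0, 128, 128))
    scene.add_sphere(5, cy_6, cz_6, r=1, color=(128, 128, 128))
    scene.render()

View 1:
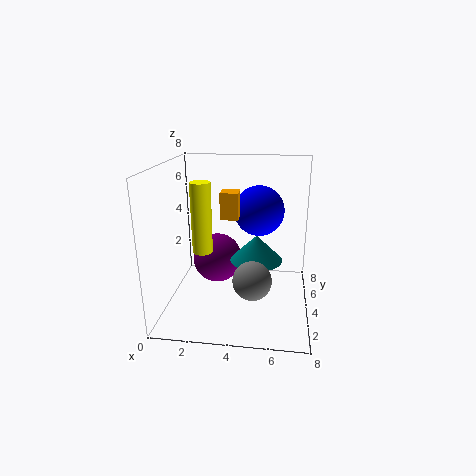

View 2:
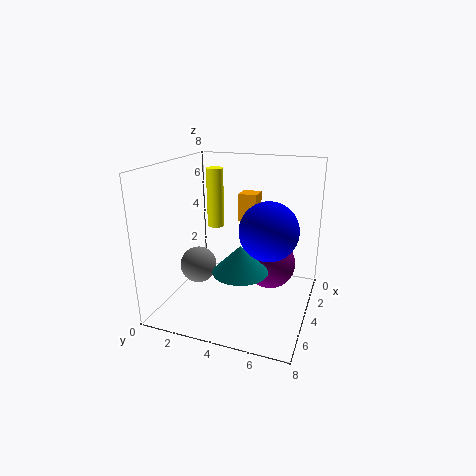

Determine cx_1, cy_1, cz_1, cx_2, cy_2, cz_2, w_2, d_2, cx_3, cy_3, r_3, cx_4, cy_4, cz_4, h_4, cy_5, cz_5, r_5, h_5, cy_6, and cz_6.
cx_1 = 5; cy_1 = 6; cz_1 = 5; cx_2 = 3; cy_2 = 4; cz_2 = 5; w_2 = 1; d_2 = 1; cx_3 = 2.5; cy_3 = 5.5; r_3 = 1.5; cx_4 = 2.5; cy_4 = 2; cz_4 = 4; h_4 = 3.5; cy_5 = 4.5; cz_5 = 2.5; r_5 = 1.5; h_5 = 1.5; cy_6 = 2; cz_6 = 2.5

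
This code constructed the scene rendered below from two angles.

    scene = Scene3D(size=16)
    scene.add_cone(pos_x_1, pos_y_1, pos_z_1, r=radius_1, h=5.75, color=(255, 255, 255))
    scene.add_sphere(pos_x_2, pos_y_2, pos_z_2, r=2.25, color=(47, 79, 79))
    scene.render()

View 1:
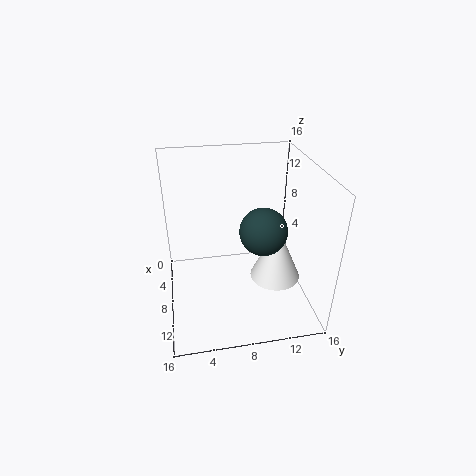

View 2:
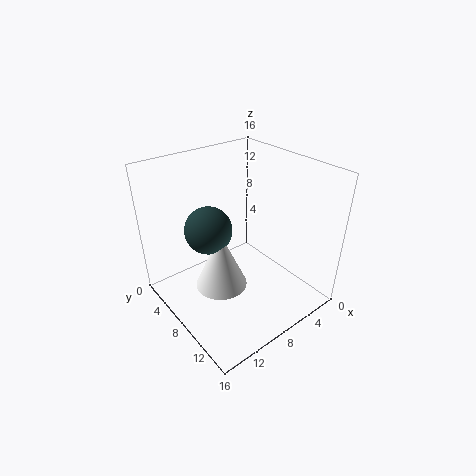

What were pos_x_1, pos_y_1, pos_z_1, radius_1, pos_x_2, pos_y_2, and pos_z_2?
pos_x_1 = 12.5
pos_y_1 = 11
pos_z_1 = 6
radius_1 = 2.5
pos_x_2 = 12.75
pos_y_2 = 9.5
pos_z_2 = 11.5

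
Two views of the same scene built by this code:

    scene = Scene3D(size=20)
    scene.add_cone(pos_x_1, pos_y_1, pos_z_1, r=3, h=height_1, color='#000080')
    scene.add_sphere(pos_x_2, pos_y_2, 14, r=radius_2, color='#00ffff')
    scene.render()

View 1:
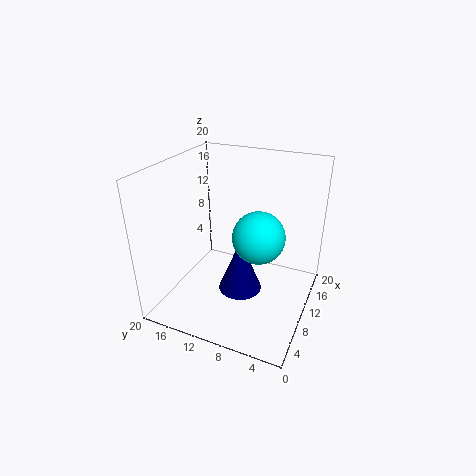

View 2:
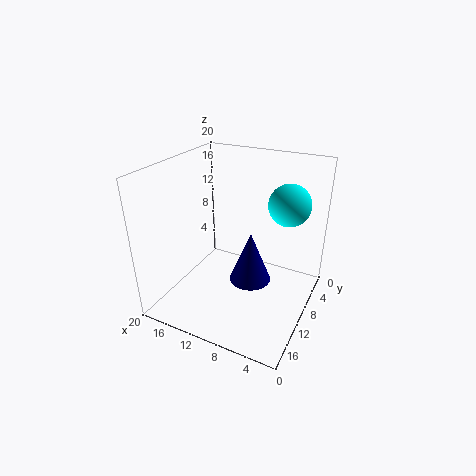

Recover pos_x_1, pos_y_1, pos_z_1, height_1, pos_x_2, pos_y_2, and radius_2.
pos_x_1 = 8.5; pos_y_1 = 9; pos_z_1 = 3; height_1 = 7.5; pos_x_2 = 4.5; pos_y_2 = 5; radius_2 = 3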